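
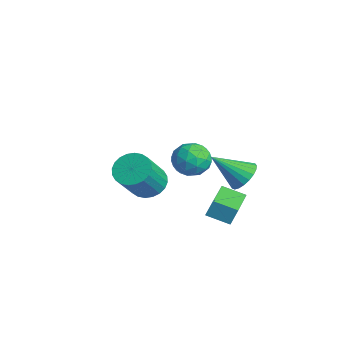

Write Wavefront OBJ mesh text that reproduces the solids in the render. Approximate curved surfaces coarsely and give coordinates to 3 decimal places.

v 1.477 -3.33 2.062
v 2.077 -2.613 2.233
v 2.923 -3.713 3.888
v 2.323 -4.43 3.718
v 1.788 -2.517 2.444
v 2.634 -3.618 4.099
v 1.452 -2.545 2.597
v 2.297 -3.645 4.252
v 1.119 -2.692 2.669
v 1.965 -3.793 4.324
v 0.841 -2.937 2.649
v 1.687 -4.037 4.304
v 0.66 -3.241 2.539
v 1.506 -4.341 4.194
v 0.603 -3.559 2.357
v 1.449 -4.659 4.012
v 0.68 -3.842 2.13
v 1.525 -4.942 3.785
v 0.877 -4.047 1.892
v 1.723 -5.147 3.547
v 1.166 -4.142 1.681
v 2.012 -5.243 3.336
v 1.503 -4.115 1.528
v 2.348 -5.215 3.183
v 1.835 -3.967 1.456
v 2.681 -5.068 3.111
v 2.113 -3.723 1.476
v 2.959 -4.823 3.131
v 2.294 -3.419 1.586
v 3.14 -4.519 3.241
v 2.351 -3.101 1.768
v 3.197 -4.201 3.423
v 2.275 -2.818 1.995
v 3.12 -3.918 3.65
v 2.354 -0.865 -0.282
v 2.426 -0.517 0.631
v 0.646 0.316 -0.596
v 0.719 0.663 0.318
v 3.081 0.077 -0.698
v 3.154 0.424 0.216
v 1.374 1.257 -1.011
v 1.446 1.605 -0.098
v 0.455 1.921 0.52
v 0.846 1.269 0.001
v -0.195 0.479 1.84
v 1.129 1.361 0.241
v 1.296 1.55 0.528
v 1.318 1.803 0.815
v 1.19 2.076 1.05
v 0.935 2.322 1.194
v 0.597 2.499 1.221
v 0.234 2.576 1.127
v -0.09 2.54 0.927
v -0.321 2.396 0.658
v -0.417 2.171 0.364
v -0.363 1.902 0.097
v -0.167 1.636 -0.096
v 0.136 1.42 -0.183
v 0.494 1.29 -0.149
v -3.236 0.521 0.834
v -2.359 0.972 1.227
v -2.301 -0.212 -0.407
v -1.424 0.239 -0.014
v -1.914 -0.533 0.528
v -2.491 -0.079 1.295
v -2.169 0.839 -0.475
v -2.746 1.293 0.292
v -1.699 1.169 0.419
v -1.542 0.321 1.039
v -3.118 0.439 -0.219
v -2.961 -0.409 0.401
v -2.879 0.811 1.139
v -1.781 -0.051 -0.319
v -2.068 -0.505 -0.001
v -1.553 -0.24 0.23
v -2.957 0.193 1.179
v -2.442 0.458 1.411
v -2.18 -0.426 1
v -2.218 0.302 -0.591
v -1.703 0.567 -0.359
v -3.107 1 0.59
v -2.592 1.265 0.821
v -2.48 1.186 -0.18
v -1.976 1.192 0.896
v -1.427 0.76 0.166
v -1.864 1.113 -0.105
v -2.204 1.38 0.346
v -1.884 0.694 1.26
v -1.334 0.262 0.531
v -1.622 -0.191 0.849
v -1.962 0.076 1.3
v -1.496 0.809 0.785
v -3.326 0.498 0.289
v -2.776 0.066 -0.44
v -2.698 0.684 -0.48
v -3.038 0.951 -0.029
v -3.233 -0 0.654
v -2.684 -0.432 -0.076
v -2.456 -0.62 0.474
v -2.796 -0.353 0.925
v -3.164 -0.049 0.035
f 2 1 5
f 2 5 3
f 3 5 6
f 3 6 4
f 5 1 7
f 5 7 6
f 6 7 8
f 6 8 4
f 7 1 9
f 7 9 8
f 8 9 10
f 8 10 4
f 9 1 11
f 9 11 10
f 10 11 12
f 10 12 4
f 11 1 13
f 11 13 12
f 12 13 14
f 12 14 4
f 13 1 15
f 13 15 14
f 14 15 16
f 14 16 4
f 15 1 17
f 15 17 16
f 16 17 18
f 16 18 4
f 17 1 19
f 17 19 18
f 18 19 20
f 18 20 4
f 19 1 21
f 19 21 20
f 20 21 22
f 20 22 4
f 21 1 23
f 21 23 22
f 22 23 24
f 22 24 4
f 23 1 25
f 23 25 24
f 24 25 26
f 24 26 4
f 25 1 27
f 25 27 26
f 26 27 28
f 26 28 4
f 27 1 29
f 27 29 28
f 28 29 30
f 28 30 4
f 29 1 31
f 29 31 30
f 30 31 32
f 30 32 4
f 31 1 33
f 31 33 32
f 32 33 34
f 32 34 4
f 33 1 2
f 33 2 34
f 34 2 3
f 34 3 4
f 36 38 35
f 39 36 35
f 35 38 37
f 37 39 35
f 36 42 38
f 40 36 39
f 40 42 36
f 38 42 37
f 41 39 37
f 37 42 41
f 41 40 39
f 42 40 41
f 44 43 46
f 44 46 45
f 46 43 47
f 46 47 45
f 47 43 48
f 47 48 45
f 48 43 49
f 48 49 45
f 49 43 50
f 49 50 45
f 50 43 51
f 50 51 45
f 51 43 52
f 51 52 45
f 52 43 53
f 52 53 45
f 53 43 54
f 53 54 45
f 54 43 55
f 54 55 45
f 55 43 56
f 55 56 45
f 56 43 57
f 56 57 45
f 57 43 58
f 57 58 45
f 58 43 59
f 58 59 45
f 59 43 44
f 59 44 45
f 60 97 76
f 97 71 100
f 76 100 65
f 97 100 76
f 60 76 72
f 76 65 77
f 72 77 61
f 76 77 72
f 60 72 81
f 72 61 82
f 81 82 67
f 72 82 81
f 60 81 93
f 81 67 96
f 93 96 70
f 81 96 93
f 60 93 97
f 93 70 101
f 97 101 71
f 93 101 97
f 61 77 88
f 77 65 91
f 88 91 69
f 77 91 88
f 65 100 78
f 100 71 99
f 78 99 64
f 100 99 78
f 71 101 98
f 101 70 94
f 98 94 62
f 101 94 98
f 70 96 95
f 96 67 83
f 95 83 66
f 96 83 95
f 67 82 87
f 82 61 84
f 87 84 68
f 82 84 87
f 63 89 75
f 89 69 90
f 75 90 64
f 89 90 75
f 63 75 73
f 75 64 74
f 73 74 62
f 75 74 73
f 63 73 80
f 73 62 79
f 80 79 66
f 73 79 80
f 63 80 85
f 80 66 86
f 85 86 68
f 80 86 85
f 63 85 89
f 85 68 92
f 89 92 69
f 85 92 89
f 64 90 78
f 90 69 91
f 78 91 65
f 90 91 78
f 62 74 98
f 74 64 99
f 98 99 71
f 74 99 98
f 66 79 95
f 79 62 94
f 95 94 70
f 79 94 95
f 68 86 87
f 86 66 83
f 87 83 67
f 86 83 87
f 69 92 88
f 92 68 84
f 88 84 61
f 92 84 88



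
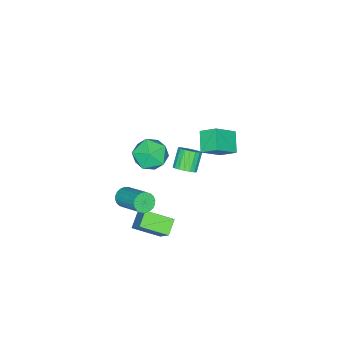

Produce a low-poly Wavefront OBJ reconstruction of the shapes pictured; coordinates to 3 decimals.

v 2.88 1.06 -2.4
v 3.606 -0.246 -1.829
v 2.067 0.835 -1.882
v 2.793 -0.471 -1.311
v 3.567 2.111 -0.869
v 4.293 0.805 -0.298
v 2.754 1.886 -0.351
v 3.48 0.58 0.22
v 1.433 1.565 2.678
v 1.907 1.558 3.108
v 1.121 1.328 3.971
v 0.647 1.335 3.542
v 1.826 1.831 3.107
v 1.041 1.601 3.971
v 1.667 2.052 3.021
v 0.882 1.822 3.885
v 1.462 2.176 2.867
v 0.676 1.946 3.731
v 1.251 2.179 2.676
v 0.465 1.949 3.54
v 1.076 2.06 2.485
v 0.29 1.83 3.349
v 0.972 1.843 2.333
v 0.186 1.613 3.196
v 0.959 1.572 2.249
v 0.173 1.342 3.112
v 1.039 1.299 2.249
v 0.254 1.069 3.113
v 1.198 1.078 2.335
v 0.413 0.848 3.199
v 1.404 0.954 2.489
v 0.618 0.724 3.353
v 1.615 0.951 2.68
v 0.829 0.721 3.544
v 1.79 1.07 2.871
v 1.004 0.84 3.735
v 1.894 1.287 3.024
v 1.108 1.057 3.887
v 0.484 -0.346 2.658
v 1.555 -0.599 2.742
v 0.365 -1.341 1.178
v 1.436 -1.594 1.262
v 0.716 -1.99 1.999
v 0.79 -1.376 2.913
v 1.13 -0.564 1.007
v 1.204 0.05 1.921
v 1.955 -0.734 1.721
v 1.699 -1.616 2.334
v 0.221 -0.324 1.586
v -0.035 -1.206 2.199
v 3.403 -0.753 0.468
v 3.944 -1.012 0.578
v 4.499 0.635 1.721
v 3.957 0.893 1.612
v 3.99 -0.889 0.379
v 4.545 0.757 1.522
v 3.947 -0.746 0.194
v 4.502 0.901 1.337
v 3.821 -0.604 0.05
v 4.376 1.043 1.194
v 3.631 -0.485 -0.029
v 4.186 1.162 1.114
v 3.406 -0.406 -0.033
v 3.961 1.24 1.11
v 3.181 -0.381 0.039
v 3.736 1.266 1.182
v 2.99 -0.412 0.177
v 3.544 1.235 1.32
v 2.861 -0.495 0.359
v 3.416 1.152 1.502
v 2.815 -0.617 0.558
v 3.37 1.029 1.701
v 2.858 -0.761 0.743
v 3.413 0.886 1.886
v 2.984 -0.903 0.886
v 3.539 0.744 2.03
v 3.174 -1.022 0.966
v 3.729 0.625 2.109
v 3.399 -1.1 0.97
v 3.954 0.546 2.113
v 3.624 -1.126 0.898
v 4.179 0.521 2.041
v 3.816 -1.095 0.76
v 4.37 0.552 1.903
v -2.855 -0.527 0.982
v -3.045 0.392 1.629
v -4.041 -0.066 -0.021
v -4.23 0.853 0.626
v -1.97 0.167 0.254
v -2.159 1.086 0.901
v -3.155 0.628 -0.749
v -3.345 1.547 -0.102
f 2 4 1
f 5 2 1
f 1 4 3
f 3 5 1
f 2 8 4
f 6 2 5
f 6 8 2
f 4 8 3
f 7 5 3
f 3 8 7
f 7 6 5
f 8 6 7
f 10 9 13
f 10 13 11
f 11 13 14
f 11 14 12
f 13 9 15
f 13 15 14
f 14 15 16
f 14 16 12
f 15 9 17
f 15 17 16
f 16 17 18
f 16 18 12
f 17 9 19
f 17 19 18
f 18 19 20
f 18 20 12
f 19 9 21
f 19 21 20
f 20 21 22
f 20 22 12
f 21 9 23
f 21 23 22
f 22 23 24
f 22 24 12
f 23 9 25
f 23 25 24
f 24 25 26
f 24 26 12
f 25 9 27
f 25 27 26
f 26 27 28
f 26 28 12
f 27 9 29
f 27 29 28
f 28 29 30
f 28 30 12
f 29 9 31
f 29 31 30
f 30 31 32
f 30 32 12
f 31 9 33
f 31 33 32
f 32 33 34
f 32 34 12
f 33 9 35
f 33 35 34
f 34 35 36
f 34 36 12
f 35 9 37
f 35 37 36
f 36 37 38
f 36 38 12
f 37 9 10
f 37 10 38
f 38 10 11
f 38 11 12
f 39 50 44
f 39 44 40
f 39 40 46
f 39 46 49
f 39 49 50
f 40 44 48
f 44 50 43
f 50 49 41
f 49 46 45
f 46 40 47
f 42 48 43
f 42 43 41
f 42 41 45
f 42 45 47
f 42 47 48
f 43 48 44
f 41 43 50
f 45 41 49
f 47 45 46
f 48 47 40
f 52 51 55
f 52 55 53
f 53 55 56
f 53 56 54
f 55 51 57
f 55 57 56
f 56 57 58
f 56 58 54
f 57 51 59
f 57 59 58
f 58 59 60
f 58 60 54
f 59 51 61
f 59 61 60
f 60 61 62
f 60 62 54
f 61 51 63
f 61 63 62
f 62 63 64
f 62 64 54
f 63 51 65
f 63 65 64
f 64 65 66
f 64 66 54
f 65 51 67
f 65 67 66
f 66 67 68
f 66 68 54
f 67 51 69
f 67 69 68
f 68 69 70
f 68 70 54
f 69 51 71
f 69 71 70
f 70 71 72
f 70 72 54
f 71 51 73
f 71 73 72
f 72 73 74
f 72 74 54
f 73 51 75
f 73 75 74
f 74 75 76
f 74 76 54
f 75 51 77
f 75 77 76
f 76 77 78
f 76 78 54
f 77 51 79
f 77 79 78
f 78 79 80
f 78 80 54
f 79 51 81
f 79 81 80
f 80 81 82
f 80 82 54
f 81 51 83
f 81 83 82
f 82 83 84
f 82 84 54
f 83 51 52
f 83 52 84
f 84 52 53
f 84 53 54
f 86 88 85
f 89 86 85
f 85 88 87
f 87 89 85
f 86 92 88
f 90 86 89
f 90 92 86
f 88 92 87
f 91 89 87
f 87 92 91
f 91 90 89
f 92 90 91



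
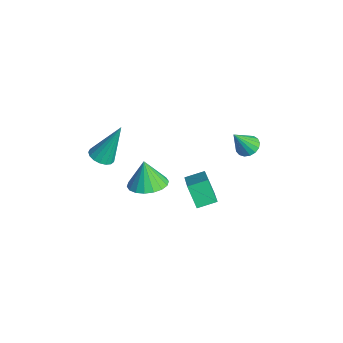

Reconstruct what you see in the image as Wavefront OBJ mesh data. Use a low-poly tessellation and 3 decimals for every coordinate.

v 1.365 3.017 0.884
v 1.968 3.161 0.9
v 1.515 2.243 2.136
v 1.839 3.38 1.052
v 1.601 3.517 1.165
v 1.309 3.539 1.214
v 1.03 3.442 1.187
v 0.828 3.247 1.091
v 0.748 3 0.947
v 0.81 2.757 0.789
v 0.999 2.573 0.653
v 1.272 2.491 0.57
v 1.566 2.53 0.558
v 1.814 2.68 0.621
v 1.959 2.908 0.745
v -0.069 -3.563 1.006
v 0.306 -4.047 1.224
v 0.029 -2.617 2.934
v 0.51 -3.84 1.113
v 0.581 -3.57 0.976
v 0.503 -3.298 0.847
v 0.294 -3.086 0.754
v 0.003 -2.984 0.718
v -0.305 -3.015 0.749
v -0.559 -3.171 0.838
v -0.701 -3.417 0.966
v -0.697 -3.696 1.103
v -0.55 -3.945 1.218
v -0.292 -4.106 1.284
v 0.017 -4.143 1.286
v 0.729 0.645 -2.989
v 0.003 0.44 -1.943
v 0.839 1.613 -2.723
v 0.112 1.408 -1.677
v 2.368 0.172 -1.943
v 1.641 -0.033 -0.897
v 2.477 1.14 -1.677
v 1.751 0.935 -0.631
v 1.471 -1.876 -0.218
v 2.07 -1.151 -0.024
v 1.089 -1.924 1.138
v 1.705 -0.95 -0.119
v 1.294 -0.933 -0.235
v 0.918 -1.102 -0.347
v 0.652 -1.425 -0.434
v 0.548 -1.837 -0.477
v 0.627 -2.257 -0.47
v 0.873 -2.601 -0.413
v 1.238 -2.802 -0.317
v 1.649 -2.819 -0.201
v 2.025 -2.65 -0.089
v 2.291 -2.327 -0.003
v 2.395 -1.915 0.041
v 2.316 -1.495 0.034
f 2 1 4
f 2 4 3
f 4 1 5
f 4 5 3
f 5 1 6
f 5 6 3
f 6 1 7
f 6 7 3
f 7 1 8
f 7 8 3
f 8 1 9
f 8 9 3
f 9 1 10
f 9 10 3
f 10 1 11
f 10 11 3
f 11 1 12
f 11 12 3
f 12 1 13
f 12 13 3
f 13 1 14
f 13 14 3
f 14 1 15
f 14 15 3
f 15 1 2
f 15 2 3
f 17 16 19
f 17 19 18
f 19 16 20
f 19 20 18
f 20 16 21
f 20 21 18
f 21 16 22
f 21 22 18
f 22 16 23
f 22 23 18
f 23 16 24
f 23 24 18
f 24 16 25
f 24 25 18
f 25 16 26
f 25 26 18
f 26 16 27
f 26 27 18
f 27 16 28
f 27 28 18
f 28 16 29
f 28 29 18
f 29 16 30
f 29 30 18
f 30 16 17
f 30 17 18
f 32 34 31
f 35 32 31
f 31 34 33
f 33 35 31
f 32 38 34
f 36 32 35
f 36 38 32
f 34 38 33
f 37 35 33
f 33 38 37
f 37 36 35
f 38 36 37
f 40 39 42
f 40 42 41
f 42 39 43
f 42 43 41
f 43 39 44
f 43 44 41
f 44 39 45
f 44 45 41
f 45 39 46
f 45 46 41
f 46 39 47
f 46 47 41
f 47 39 48
f 47 48 41
f 48 39 49
f 48 49 41
f 49 39 50
f 49 50 41
f 50 39 51
f 50 51 41
f 51 39 52
f 51 52 41
f 52 39 53
f 52 53 41
f 53 39 54
f 53 54 41
f 54 39 40
f 54 40 41



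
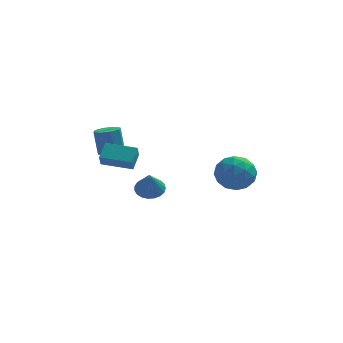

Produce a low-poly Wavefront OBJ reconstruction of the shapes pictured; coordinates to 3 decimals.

v 1.925 3.159 -3.412
v 2.627 4.195 -3.39
v 3.593 2.025 -3.23
v 4.295 3.061 -3.208
v 3.54 2.796 -2.246
v 2.509 3.497 -2.358
v 3.711 2.723 -4.262
v 2.68 3.424 -4.374
v 3.731 3.925 -3.915
v 3.625 3.97 -2.669
v 2.595 2.25 -3.951
v 2.489 2.295 -2.705
v 2.13 3.777 -3.417
v 4.09 2.443 -3.203
v 3.646 2.288 -2.638
v 4.059 2.896 -2.624
v 2.061 3.366 -2.811
v 2.473 3.975 -2.797
v 3.01 3.152 -2.125
v 3.747 2.245 -3.823
v 4.159 2.854 -3.809
v 2.161 3.324 -3.996
v 2.574 3.932 -3.982
v 3.21 3.068 -4.495
v 3.191 4.227 -3.712
v 4.171 3.56 -3.605
v 3.828 3.362 -4.225
v 3.222 3.774 -4.291
v 3.129 4.253 -2.98
v 4.109 3.586 -2.873
v 3.665 3.431 -2.308
v 3.06 3.843 -2.374
v 3.778 4.095 -3.289
v 2.111 2.634 -3.747
v 3.091 1.967 -3.64
v 3.16 2.377 -4.246
v 2.555 2.789 -4.312
v 2.049 2.66 -3.015
v 3.029 1.993 -2.908
v 2.998 2.446 -2.329
v 2.392 2.858 -2.395
v 2.442 2.125 -3.331
v -1.52 -0.567 -2.462
v -0.758 -0.278 -2.301
v -1.54 -1.293 -1.058
v -0.959 -0.027 -2.174
v -1.256 0.13 -2.097
v -1.599 0.167 -2.083
v -1.928 0.077 -2.134
v -2.187 -0.124 -2.242
v -2.33 -0.402 -2.388
v -2.333 -0.709 -2.547
v -2.196 -0.991 -2.691
v -1.941 -1.199 -2.795
v -1.614 -1.299 -2.842
v -1.27 -1.271 -2.823
v -0.97 -1.122 -2.741
v -0.765 -0.877 -2.611
v -0.69 -0.579 -2.455
v -3.631 2.313 -1.254
v -2.916 2.568 -1.204
v -3.155 2.941 0.323
v -3.869 2.687 0.274
v -3.29 2.984 -1.364
v -3.529 3.357 0.163
v -3.863 3.007 -1.459
v -4.102 3.38 0.068
v -4.301 2.624 -1.434
v -4.539 2.997 0.093
v -4.345 2.059 -1.303
v -4.584 2.432 0.224
v -3.971 1.643 -1.143
v -4.21 2.016 0.384
v -3.398 1.62 -1.048
v -3.637 1.993 0.479
v -2.961 2.003 -1.073
v -3.199 2.376 0.454
v -4.036 -3.361 1.346
v -3.761 -2.476 1.938
v -3.981 -2.885 0.608
v -3.706 -2 1.2
v -2.374 -3.78 1.2
v -2.099 -2.895 1.792
v -2.319 -3.304 0.462
v -2.044 -2.419 1.054
f 1 38 17
f 38 12 41
f 17 41 6
f 38 41 17
f 1 17 13
f 17 6 18
f 13 18 2
f 17 18 13
f 1 13 22
f 13 2 23
f 22 23 8
f 13 23 22
f 1 22 34
f 22 8 37
f 34 37 11
f 22 37 34
f 1 34 38
f 34 11 42
f 38 42 12
f 34 42 38
f 2 18 29
f 18 6 32
f 29 32 10
f 18 32 29
f 6 41 19
f 41 12 40
f 19 40 5
f 41 40 19
f 12 42 39
f 42 11 35
f 39 35 3
f 42 35 39
f 11 37 36
f 37 8 24
f 36 24 7
f 37 24 36
f 8 23 28
f 23 2 25
f 28 25 9
f 23 25 28
f 4 30 16
f 30 10 31
f 16 31 5
f 30 31 16
f 4 16 14
f 16 5 15
f 14 15 3
f 16 15 14
f 4 14 21
f 14 3 20
f 21 20 7
f 14 20 21
f 4 21 26
f 21 7 27
f 26 27 9
f 21 27 26
f 4 26 30
f 26 9 33
f 30 33 10
f 26 33 30
f 5 31 19
f 31 10 32
f 19 32 6
f 31 32 19
f 3 15 39
f 15 5 40
f 39 40 12
f 15 40 39
f 7 20 36
f 20 3 35
f 36 35 11
f 20 35 36
f 9 27 28
f 27 7 24
f 28 24 8
f 27 24 28
f 10 33 29
f 33 9 25
f 29 25 2
f 33 25 29
f 44 43 46
f 44 46 45
f 46 43 47
f 46 47 45
f 47 43 48
f 47 48 45
f 48 43 49
f 48 49 45
f 49 43 50
f 49 50 45
f 50 43 51
f 50 51 45
f 51 43 52
f 51 52 45
f 52 43 53
f 52 53 45
f 53 43 54
f 53 54 45
f 54 43 55
f 54 55 45
f 55 43 56
f 55 56 45
f 56 43 57
f 56 57 45
f 57 43 58
f 57 58 45
f 58 43 59
f 58 59 45
f 59 43 44
f 59 44 45
f 61 60 64
f 61 64 62
f 62 64 65
f 62 65 63
f 64 60 66
f 64 66 65
f 65 66 67
f 65 67 63
f 66 60 68
f 66 68 67
f 67 68 69
f 67 69 63
f 68 60 70
f 68 70 69
f 69 70 71
f 69 71 63
f 70 60 72
f 70 72 71
f 71 72 73
f 71 73 63
f 72 60 74
f 72 74 73
f 73 74 75
f 73 75 63
f 74 60 76
f 74 76 75
f 75 76 77
f 75 77 63
f 76 60 61
f 76 61 77
f 77 61 62
f 77 62 63
f 79 81 78
f 82 79 78
f 78 81 80
f 80 82 78
f 79 85 81
f 83 79 82
f 83 85 79
f 81 85 80
f 84 82 80
f 80 85 84
f 84 83 82
f 85 83 84



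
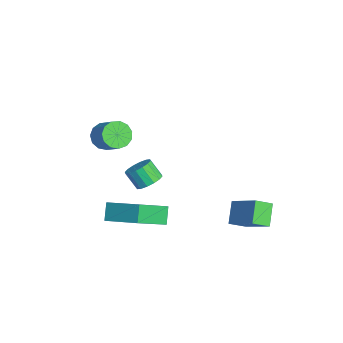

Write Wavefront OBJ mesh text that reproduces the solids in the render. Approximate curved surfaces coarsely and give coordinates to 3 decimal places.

v -0.319 -3.704 1.712
v 0.021 -3.324 1.109
v 1 -2.936 1.905
v 0.659 -3.316 2.508
v -0.253 -3.031 1.303
v 0.726 -2.644 2.099
v -0.548 -2.952 1.627
v 0.431 -2.565 2.423
v -0.77 -3.112 1.978
v 0.209 -2.724 2.774
v -0.849 -3.46 2.245
v 0.13 -3.072 3.041
v -0.76 -3.885 2.342
v 0.219 -3.497 3.138
v -0.531 -4.252 2.24
v 0.448 -3.865 3.036
v -0.235 -4.446 1.969
v 0.744 -4.058 2.766
v 0.034 -4.404 1.618
v 1.013 -4.016 2.414
v 0.191 -4.139 1.296
v 1.17 -3.752 2.092
v 0.186 -3.737 1.106
v 1.165 -3.349 1.902
v 1.907 2.786 -2.785
v 2.029 1.908 -2.281
v 3.264 3.57 -1.746
v 3.386 2.692 -1.242
v 2.794 2.408 -3.658
v 2.916 1.53 -3.154
v 4.151 3.192 -2.619
v 4.273 2.314 -2.115
v 2.126 -2.885 -2.845
v 3.001 -4.448 -1.656
v 1.493 -2.657 -2.079
v 2.368 -4.22 -0.889
v 3.452 -1.6 -2.131
v 4.327 -3.163 -0.941
v 2.819 -1.372 -1.364
v 3.694 -2.935 -0.175
v -2.376 -1.158 -3.893
v -1.704 -1.413 -3.646
v -2.212 -1.896 -2.76
v -2.884 -1.642 -3.007
v -1.747 -1.06 -3.478
v -2.255 -1.543 -2.592
v -1.958 -0.733 -3.421
v -2.467 -1.217 -2.535
v -2.282 -0.52 -3.491
v -2.791 -1.004 -2.605
v -2.631 -0.478 -3.668
v -3.139 -0.962 -2.782
v -2.911 -0.619 -3.906
v -3.42 -1.102 -3.02
v -3.048 -0.904 -4.14
v -3.556 -1.387 -3.254
v -3.005 -1.257 -4.308
v -3.513 -1.74 -3.422
v -2.793 -1.583 -4.365
v -3.302 -2.067 -3.479
v -2.469 -1.796 -4.295
v -2.978 -2.28 -3.409
v -2.121 -1.838 -4.118
v -2.629 -2.322 -3.232
v -1.84 -1.698 -3.88
v -2.349 -2.181 -2.994
f 2 1 5
f 2 5 3
f 3 5 6
f 3 6 4
f 5 1 7
f 5 7 6
f 6 7 8
f 6 8 4
f 7 1 9
f 7 9 8
f 8 9 10
f 8 10 4
f 9 1 11
f 9 11 10
f 10 11 12
f 10 12 4
f 11 1 13
f 11 13 12
f 12 13 14
f 12 14 4
f 13 1 15
f 13 15 14
f 14 15 16
f 14 16 4
f 15 1 17
f 15 17 16
f 16 17 18
f 16 18 4
f 17 1 19
f 17 19 18
f 18 19 20
f 18 20 4
f 19 1 21
f 19 21 20
f 20 21 22
f 20 22 4
f 21 1 23
f 21 23 22
f 22 23 24
f 22 24 4
f 23 1 2
f 23 2 24
f 24 2 3
f 24 3 4
f 26 28 25
f 29 26 25
f 25 28 27
f 27 29 25
f 26 32 28
f 30 26 29
f 30 32 26
f 28 32 27
f 31 29 27
f 27 32 31
f 31 30 29
f 32 30 31
f 34 36 33
f 37 34 33
f 33 36 35
f 35 37 33
f 34 40 36
f 38 34 37
f 38 40 34
f 36 40 35
f 39 37 35
f 35 40 39
f 39 38 37
f 40 38 39
f 42 41 45
f 42 45 43
f 43 45 46
f 43 46 44
f 45 41 47
f 45 47 46
f 46 47 48
f 46 48 44
f 47 41 49
f 47 49 48
f 48 49 50
f 48 50 44
f 49 41 51
f 49 51 50
f 50 51 52
f 50 52 44
f 51 41 53
f 51 53 52
f 52 53 54
f 52 54 44
f 53 41 55
f 53 55 54
f 54 55 56
f 54 56 44
f 55 41 57
f 55 57 56
f 56 57 58
f 56 58 44
f 57 41 59
f 57 59 58
f 58 59 60
f 58 60 44
f 59 41 61
f 59 61 60
f 60 61 62
f 60 62 44
f 61 41 63
f 61 63 62
f 62 63 64
f 62 64 44
f 63 41 65
f 63 65 64
f 64 65 66
f 64 66 44
f 65 41 42
f 65 42 66
f 66 42 43
f 66 43 44



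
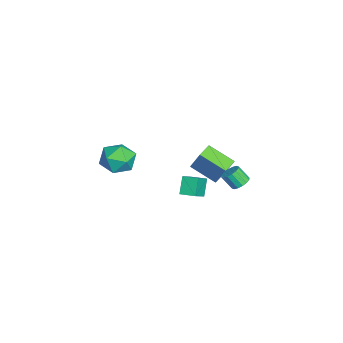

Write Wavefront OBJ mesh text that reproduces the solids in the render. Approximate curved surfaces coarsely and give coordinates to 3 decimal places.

v -4.306 0.28 -3.568
v -3.332 0.829 -1.79
v -3.611 1.731 -4.397
v -2.636 2.28 -2.619
v -3.564 -0.22 -3.821
v -2.589 0.329 -2.043
v -2.868 1.231 -4.65
v -1.894 1.78 -2.872
v 0.501 2.568 -2.045
v 0.871 2.885 -1.711
v 0.669 2.288 -0.922
v 0.299 1.972 -1.255
v 0.599 3.02 -1.678
v 0.397 2.424 -0.889
v 0.301 3.035 -1.744
v 0.099 2.438 -0.954
v 0.057 2.924 -1.89
v -0.146 2.328 -1.1
v -0.069 2.718 -2.077
v -0.271 2.122 -1.288
v -0.041 2.472 -2.256
v -0.243 1.876 -1.467
v 0.131 2.252 -2.378
v -0.071 1.655 -1.589
v 0.403 2.116 -2.411
v 0.201 1.52 -1.622
v 0.701 2.102 -2.346
v 0.499 1.505 -1.556
v 0.946 2.212 -2.2
v 0.743 1.616 -1.41
v 1.071 2.418 -2.012
v 0.869 1.822 -1.223
v 1.043 2.664 -1.833
v 0.841 2.068 -1.044
v 2.269 -3.428 1.251
v 3.332 -3.234 1.173
v 2.588 -4.706 2.407
v 3.651 -4.512 2.329
v 3.001 -3.786 2.803
v 2.804 -2.996 2.088
v 3.116 -4.944 1.492
v 2.919 -4.154 0.777
v 3.855 -4.17 1.322
v 3.784 -3.455 2.132
v 2.136 -4.485 1.448
v 2.065 -3.77 2.258
v 2.874 -0.102 0.306
v 3.815 -0.558 1.079
v 3.19 0.724 0.409
v 4.131 0.267 1.181
v 3.549 -0.247 -0.601
v 4.49 -0.704 0.171
v 3.865 0.578 -0.499
v 4.806 0.122 0.274
f 2 4 1
f 5 2 1
f 1 4 3
f 3 5 1
f 2 8 4
f 6 2 5
f 6 8 2
f 4 8 3
f 7 5 3
f 3 8 7
f 7 6 5
f 8 6 7
f 10 9 13
f 10 13 11
f 11 13 14
f 11 14 12
f 13 9 15
f 13 15 14
f 14 15 16
f 14 16 12
f 15 9 17
f 15 17 16
f 16 17 18
f 16 18 12
f 17 9 19
f 17 19 18
f 18 19 20
f 18 20 12
f 19 9 21
f 19 21 20
f 20 21 22
f 20 22 12
f 21 9 23
f 21 23 22
f 22 23 24
f 22 24 12
f 23 9 25
f 23 25 24
f 24 25 26
f 24 26 12
f 25 9 27
f 25 27 26
f 26 27 28
f 26 28 12
f 27 9 29
f 27 29 28
f 28 29 30
f 28 30 12
f 29 9 31
f 29 31 30
f 30 31 32
f 30 32 12
f 31 9 33
f 31 33 32
f 32 33 34
f 32 34 12
f 33 9 10
f 33 10 34
f 34 10 11
f 34 11 12
f 35 46 40
f 35 40 36
f 35 36 42
f 35 42 45
f 35 45 46
f 36 40 44
f 40 46 39
f 46 45 37
f 45 42 41
f 42 36 43
f 38 44 39
f 38 39 37
f 38 37 41
f 38 41 43
f 38 43 44
f 39 44 40
f 37 39 46
f 41 37 45
f 43 41 42
f 44 43 36
f 48 50 47
f 51 48 47
f 47 50 49
f 49 51 47
f 48 54 50
f 52 48 51
f 52 54 48
f 50 54 49
f 53 51 49
f 49 54 53
f 53 52 51
f 54 52 53



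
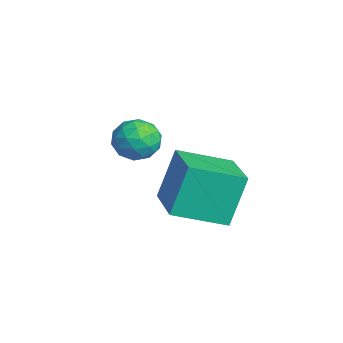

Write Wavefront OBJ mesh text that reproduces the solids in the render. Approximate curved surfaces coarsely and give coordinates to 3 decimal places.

v -3.536 -0.366 -2.95
v -3.88 0.312 -1.155
v -3.326 1.451 -3.597
v -3.67 2.129 -1.801
v -1.55 -0.449 -2.539
v -1.894 0.229 -0.743
v -1.34 1.368 -3.185
v -1.684 2.046 -1.39
v -2.009 -0.706 0.451
v -1.239 -0.953 0.496
v -2.401 -1.827 1.004
v -1.631 -2.074 1.049
v -1.888 -1.463 1.513
v -1.646 -0.77 1.172
v -1.994 -2.01 0.328
v -1.752 -1.317 -0.013
v -1.23 -1.759 0.42
v -1.165 -1.42 1.153
v -2.475 -1.36 0.347
v -2.41 -1.021 1.08
v -1.59 -0.731 0.425
v -2.05 -2.049 1.075
v -2.202 -1.69 1.348
v -1.749 -1.835 1.374
v -1.829 -0.623 0.822
v -1.376 -0.768 0.849
v -1.758 -1.068 1.447
v -2.264 -2.012 0.651
v -1.811 -2.157 0.678
v -1.891 -0.945 0.126
v -1.438 -1.09 0.152
v -1.882 -1.712 0.053
v -1.132 -1.35 0.407
v -1.362 -2.009 0.732
v -1.575 -1.971 0.308
v -1.433 -1.564 0.107
v -1.093 -1.151 0.838
v -1.324 -1.81 1.163
v -1.475 -1.451 1.436
v -1.333 -1.043 1.235
v -1.088 -1.625 0.793
v -2.316 -0.97 0.337
v -2.547 -1.629 0.662
v -2.307 -1.737 0.265
v -2.165 -1.329 0.064
v -2.278 -0.771 0.768
v -2.508 -1.43 1.093
v -2.207 -1.216 1.393
v -2.065 -0.809 1.192
v -2.552 -1.155 0.707
f 2 4 1
f 5 2 1
f 1 4 3
f 3 5 1
f 2 8 4
f 6 2 5
f 6 8 2
f 4 8 3
f 7 5 3
f 3 8 7
f 7 6 5
f 8 6 7
f 9 46 25
f 46 20 49
f 25 49 14
f 46 49 25
f 9 25 21
f 25 14 26
f 21 26 10
f 25 26 21
f 9 21 30
f 21 10 31
f 30 31 16
f 21 31 30
f 9 30 42
f 30 16 45
f 42 45 19
f 30 45 42
f 9 42 46
f 42 19 50
f 46 50 20
f 42 50 46
f 10 26 37
f 26 14 40
f 37 40 18
f 26 40 37
f 14 49 27
f 49 20 48
f 27 48 13
f 49 48 27
f 20 50 47
f 50 19 43
f 47 43 11
f 50 43 47
f 19 45 44
f 45 16 32
f 44 32 15
f 45 32 44
f 16 31 36
f 31 10 33
f 36 33 17
f 31 33 36
f 12 38 24
f 38 18 39
f 24 39 13
f 38 39 24
f 12 24 22
f 24 13 23
f 22 23 11
f 24 23 22
f 12 22 29
f 22 11 28
f 29 28 15
f 22 28 29
f 12 29 34
f 29 15 35
f 34 35 17
f 29 35 34
f 12 34 38
f 34 17 41
f 38 41 18
f 34 41 38
f 13 39 27
f 39 18 40
f 27 40 14
f 39 40 27
f 11 23 47
f 23 13 48
f 47 48 20
f 23 48 47
f 15 28 44
f 28 11 43
f 44 43 19
f 28 43 44
f 17 35 36
f 35 15 32
f 36 32 16
f 35 32 36
f 18 41 37
f 41 17 33
f 37 33 10
f 41 33 37



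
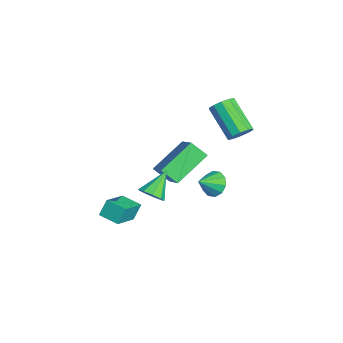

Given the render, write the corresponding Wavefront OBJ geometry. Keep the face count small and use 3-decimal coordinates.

v -0.446 0.621 -1.334
v 0.141 0.589 -1.8
v 0.006 -0.201 -0.706
v 0.238 0.897 -1.467
v 0.074 1.099 -1.084
v -0.289 1.119 -0.796
v -0.712 0.949 -0.714
v -1.034 0.654 -0.869
v -1.131 0.346 -1.202
v -0.967 0.143 -1.585
v -0.604 0.123 -1.873
v -0.181 0.293 -1.954
v -4.213 -1.784 -2.96
v -5.192 -0.195 -1.833
v -3.811 -1.039 -3.662
v -4.79 0.55 -2.535
v -2.59 -1.59 -1.825
v -3.569 -0.001 -0.698
v -2.188 -0.845 -2.527
v -3.167 0.744 -1.4
v 0.761 -2.503 -0.807
v 1.012 -2.87 -0.279
v -0.081 -1.677 0.167
v 1.286 -2.495 -0.36
v 1.315 -2.124 -0.65
v 1.085 -1.93 -1.013
v 0.703 -2.004 -1.28
v 0.348 -2.312 -1.326
v 0.187 -2.709 -1.129
v 0.294 -3.01 -0.781
v 0.62 -3.074 -0.446
v -2.919 2.288 0.176
v -2.46 1.816 0.443
v -3.903 1.12 1.69
v -4.361 1.592 1.424
v -2.431 2.183 0.682
v -3.874 1.487 1.929
v -2.588 2.59 0.727
v -4.031 1.894 1.975
v -2.872 2.882 0.562
v -4.314 2.186 1.81
v -3.173 2.947 0.25
v -4.615 2.251 1.498
v -3.377 2.76 -0.09
v -4.82 2.064 1.157
v -3.406 2.393 -0.329
v -4.849 1.697 0.918
v -3.249 1.986 -0.375
v -4.692 1.29 0.873
v -2.966 1.694 -0.21
v -4.408 0.998 1.038
v -2.665 1.629 0.102
v -4.107 0.933 1.35
v 1.291 -4.965 -1.499
v 1.052 -4.572 -0.691
v 0.093 -4.111 -2.269
v -0.146 -3.719 -1.46
v 1.966 -4.181 -1.68
v 1.727 -3.789 -0.871
v 0.768 -3.328 -2.449
v 0.529 -2.935 -1.641
f 2 1 4
f 2 4 3
f 4 1 5
f 4 5 3
f 5 1 6
f 5 6 3
f 6 1 7
f 6 7 3
f 7 1 8
f 7 8 3
f 8 1 9
f 8 9 3
f 9 1 10
f 9 10 3
f 10 1 11
f 10 11 3
f 11 1 12
f 11 12 3
f 12 1 2
f 12 2 3
f 14 16 13
f 17 14 13
f 13 16 15
f 15 17 13
f 14 20 16
f 18 14 17
f 18 20 14
f 16 20 15
f 19 17 15
f 15 20 19
f 19 18 17
f 20 18 19
f 22 21 24
f 22 24 23
f 24 21 25
f 24 25 23
f 25 21 26
f 25 26 23
f 26 21 27
f 26 27 23
f 27 21 28
f 27 28 23
f 28 21 29
f 28 29 23
f 29 21 30
f 29 30 23
f 30 21 31
f 30 31 23
f 31 21 22
f 31 22 23
f 33 32 36
f 33 36 34
f 34 36 37
f 34 37 35
f 36 32 38
f 36 38 37
f 37 38 39
f 37 39 35
f 38 32 40
f 38 40 39
f 39 40 41
f 39 41 35
f 40 32 42
f 40 42 41
f 41 42 43
f 41 43 35
f 42 32 44
f 42 44 43
f 43 44 45
f 43 45 35
f 44 32 46
f 44 46 45
f 45 46 47
f 45 47 35
f 46 32 48
f 46 48 47
f 47 48 49
f 47 49 35
f 48 32 50
f 48 50 49
f 49 50 51
f 49 51 35
f 50 32 52
f 50 52 51
f 51 52 53
f 51 53 35
f 52 32 33
f 52 33 53
f 53 33 34
f 53 34 35
f 55 57 54
f 58 55 54
f 54 57 56
f 56 58 54
f 55 61 57
f 59 55 58
f 59 61 55
f 57 61 56
f 60 58 56
f 56 61 60
f 60 59 58
f 61 59 60



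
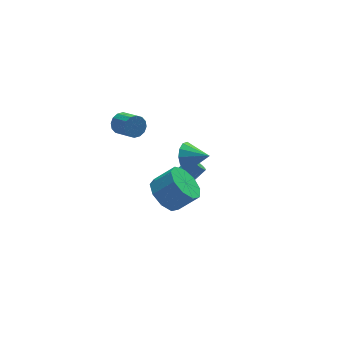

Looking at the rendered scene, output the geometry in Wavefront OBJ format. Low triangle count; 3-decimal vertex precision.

v 0.533 1.716 -4.4
v 0.895 1.569 -4.815
v 2.149 1.778 -3.795
v 1.787 1.924 -3.38
v 0.871 1.839 -4.841
v 2.126 2.048 -3.822
v 0.77 2.082 -4.767
v 2.025 2.29 -3.747
v 0.615 2.24 -4.608
v 1.869 2.449 -3.588
v 0.441 2.278 -4.402
v 1.695 2.487 -3.382
v 0.287 2.187 -4.195
v 1.542 2.396 -3.175
v 0.191 1.989 -4.035
v 1.445 2.197 -3.015
v 0.172 1.727 -3.959
v 1.427 1.936 -2.939
v 0.236 1.463 -3.983
v 1.491 1.672 -2.964
v 0.368 1.257 -4.104
v 1.623 1.466 -3.084
v 0.538 1.156 -4.292
v 1.793 1.365 -3.272
v 0.707 1.183 -4.505
v 1.961 1.392 -3.485
v 0.835 1.332 -4.693
v 2.09 1.541 -3.674
v -0.705 -2.845 2.563
v -0.199 -2.65 1.934
v 0.165 -3.635 3.017
v -0.104 -2.348 2.278
v -0.2 -2.203 2.712
v -0.455 -2.262 3.099
v -0.79 -2.506 3.316
v -1.098 -2.857 3.293
v -1.281 -3.205 3.039
v -1.281 -3.438 2.634
v -1.098 -3.482 2.206
v -0.79 -3.325 1.891
v -0.455 -3.014 1.79
v -2.022 -3.281 0.285
v -1.344 -2.619 -0.211
v -0.359 -2.917 0.739
v -1.038 -3.579 1.235
v -1.723 -2.254 0.297
v -0.739 -2.552 1.247
v -2.243 -2.369 0.8
v -1.258 -2.667 1.749
v -2.659 -2.911 1.062
v -1.674 -3.209 2.011
v -2.778 -3.626 0.96
v -1.793 -3.924 1.91
v -2.543 -4.18 0.543
v -1.558 -4.478 1.492
v -2.064 -4.313 0.005
v -1.08 -4.611 0.954
v -1.566 -3.963 -0.402
v -0.582 -4.261 0.548
v -1.282 -3.294 -0.487
v -0.297 -3.592 0.463
v -1.824 3.526 -0.088
v -1.342 3.857 0.26
v -0.994 2.744 0.835
v -1.476 2.414 0.488
v -1.629 3.873 0.464
v -1.281 2.76 1.039
v -1.967 3.796 0.52
v -1.62 2.683 1.095
v -2.268 3.646 0.413
v -1.92 2.534 0.988
v -2.449 3.465 0.172
v -2.101 2.352 0.747
v -2.463 3.3 -0.138
v -2.115 2.188 0.437
v -2.306 3.196 -0.435
v -1.958 2.083 0.14
v -2.019 3.18 -0.639
v -1.671 2.067 -0.064
v -1.68 3.257 -0.695
v -1.333 2.144 -0.12
v -1.38 3.406 -0.588
v -1.032 2.294 -0.013
v -1.199 3.588 -0.347
v -0.851 2.475 0.228
v -1.185 3.752 -0.037
v -0.837 2.64 0.538
f 2 1 5
f 2 5 3
f 3 5 6
f 3 6 4
f 5 1 7
f 5 7 6
f 6 7 8
f 6 8 4
f 7 1 9
f 7 9 8
f 8 9 10
f 8 10 4
f 9 1 11
f 9 11 10
f 10 11 12
f 10 12 4
f 11 1 13
f 11 13 12
f 12 13 14
f 12 14 4
f 13 1 15
f 13 15 14
f 14 15 16
f 14 16 4
f 15 1 17
f 15 17 16
f 16 17 18
f 16 18 4
f 17 1 19
f 17 19 18
f 18 19 20
f 18 20 4
f 19 1 21
f 19 21 20
f 20 21 22
f 20 22 4
f 21 1 23
f 21 23 22
f 22 23 24
f 22 24 4
f 23 1 25
f 23 25 24
f 24 25 26
f 24 26 4
f 25 1 27
f 25 27 26
f 26 27 28
f 26 28 4
f 27 1 2
f 27 2 28
f 28 2 3
f 28 3 4
f 30 29 32
f 30 32 31
f 32 29 33
f 32 33 31
f 33 29 34
f 33 34 31
f 34 29 35
f 34 35 31
f 35 29 36
f 35 36 31
f 36 29 37
f 36 37 31
f 37 29 38
f 37 38 31
f 38 29 39
f 38 39 31
f 39 29 40
f 39 40 31
f 40 29 41
f 40 41 31
f 41 29 30
f 41 30 31
f 43 42 46
f 43 46 44
f 44 46 47
f 44 47 45
f 46 42 48
f 46 48 47
f 47 48 49
f 47 49 45
f 48 42 50
f 48 50 49
f 49 50 51
f 49 51 45
f 50 42 52
f 50 52 51
f 51 52 53
f 51 53 45
f 52 42 54
f 52 54 53
f 53 54 55
f 53 55 45
f 54 42 56
f 54 56 55
f 55 56 57
f 55 57 45
f 56 42 58
f 56 58 57
f 57 58 59
f 57 59 45
f 58 42 60
f 58 60 59
f 59 60 61
f 59 61 45
f 60 42 43
f 60 43 61
f 61 43 44
f 61 44 45
f 63 62 66
f 63 66 64
f 64 66 67
f 64 67 65
f 66 62 68
f 66 68 67
f 67 68 69
f 67 69 65
f 68 62 70
f 68 70 69
f 69 70 71
f 69 71 65
f 70 62 72
f 70 72 71
f 71 72 73
f 71 73 65
f 72 62 74
f 72 74 73
f 73 74 75
f 73 75 65
f 74 62 76
f 74 76 75
f 75 76 77
f 75 77 65
f 76 62 78
f 76 78 77
f 77 78 79
f 77 79 65
f 78 62 80
f 78 80 79
f 79 80 81
f 79 81 65
f 80 62 82
f 80 82 81
f 81 82 83
f 81 83 65
f 82 62 84
f 82 84 83
f 83 84 85
f 83 85 65
f 84 62 86
f 84 86 85
f 85 86 87
f 85 87 65
f 86 62 63
f 86 63 87
f 87 63 64
f 87 64 65



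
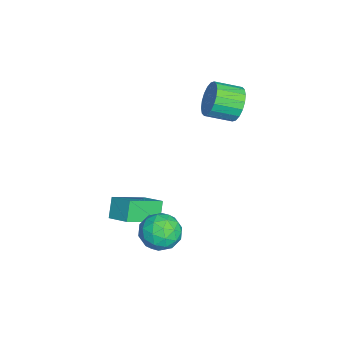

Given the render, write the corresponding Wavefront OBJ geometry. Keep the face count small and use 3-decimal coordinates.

v 2.246 0.939 -2.857
v 3.086 0.938 -3.455
v 2.894 -0.298 -1.945
v 3.734 -0.299 -2.543
v 3.549 0.497 -1.915
v 3.149 1.261 -2.478
v 2.831 -0.621 -2.922
v 2.431 0.143 -3.485
v 3.447 -0.026 -3.495
v 3.891 0.665 -2.873
v 2.089 -0.025 -2.527
v 2.533 0.666 -1.905
v 2.609 1.047 -3.236
v 3.371 -0.407 -2.164
v 3.263 0.061 -1.795
v 3.756 0.061 -2.146
v 2.646 1.237 -2.662
v 3.139 1.236 -3.013
v 3.412 0.977 -2.108
v 2.841 -0.596 -2.387
v 3.334 -0.597 -2.738
v 2.224 0.579 -3.254
v 2.717 0.579 -3.605
v 2.568 -0.337 -3.292
v 3.315 0.48 -3.611
v 3.696 -0.247 -3.075
v 3.165 -0.437 -3.297
v 2.93 0.012 -3.628
v 3.576 0.886 -3.245
v 3.957 0.159 -2.709
v 3.848 0.627 -2.34
v 3.613 1.076 -2.671
v 3.788 0.319 -3.269
v 2.023 0.481 -2.691
v 2.404 -0.246 -2.155
v 2.367 -0.436 -2.729
v 2.132 0.013 -3.06
v 2.284 0.887 -2.325
v 2.665 0.16 -1.789
v 3.05 0.628 -1.772
v 2.815 1.077 -2.103
v 2.192 0.321 -2.131
v -2.252 3.295 1.857
v -1.663 3.12 1.133
v -1.438 1.87 1.62
v -2.028 2.045 2.343
v -1.405 3.28 1.427
v -1.18 2.03 1.914
v -1.316 3.444 1.807
v -1.091 2.194 2.293
v -1.412 3.578 2.196
v -1.187 2.328 2.683
v -1.674 3.656 2.518
v -1.449 2.406 3.005
v -2.051 3.663 2.709
v -1.826 2.413 3.196
v -2.468 3.597 2.731
v -2.243 2.347 3.218
v -2.842 3.47 2.58
v -2.617 2.22 3.067
v -3.1 3.31 2.286
v -2.875 2.06 2.773
v -3.189 3.146 1.907
v -2.964 1.896 2.393
v -3.093 3.012 1.517
v -2.868 1.762 2.004
v -2.831 2.934 1.195
v -2.606 1.684 1.682
v -2.454 2.927 1.004
v -2.229 1.677 1.491
v -2.037 2.993 0.982
v -1.812 1.743 1.469
v 1.595 -2.102 -3.253
v 0.914 -2.034 -2.366
v 0.534 -0.749 -4.172
v -0.147 -0.68 -3.285
v 2.307 -1.22 -2.775
v 1.626 -1.151 -1.888
v 1.246 0.134 -3.694
v 0.565 0.202 -2.807
f 1 38 17
f 38 12 41
f 17 41 6
f 38 41 17
f 1 17 13
f 17 6 18
f 13 18 2
f 17 18 13
f 1 13 22
f 13 2 23
f 22 23 8
f 13 23 22
f 1 22 34
f 22 8 37
f 34 37 11
f 22 37 34
f 1 34 38
f 34 11 42
f 38 42 12
f 34 42 38
f 2 18 29
f 18 6 32
f 29 32 10
f 18 32 29
f 6 41 19
f 41 12 40
f 19 40 5
f 41 40 19
f 12 42 39
f 42 11 35
f 39 35 3
f 42 35 39
f 11 37 36
f 37 8 24
f 36 24 7
f 37 24 36
f 8 23 28
f 23 2 25
f 28 25 9
f 23 25 28
f 4 30 16
f 30 10 31
f 16 31 5
f 30 31 16
f 4 16 14
f 16 5 15
f 14 15 3
f 16 15 14
f 4 14 21
f 14 3 20
f 21 20 7
f 14 20 21
f 4 21 26
f 21 7 27
f 26 27 9
f 21 27 26
f 4 26 30
f 26 9 33
f 30 33 10
f 26 33 30
f 5 31 19
f 31 10 32
f 19 32 6
f 31 32 19
f 3 15 39
f 15 5 40
f 39 40 12
f 15 40 39
f 7 20 36
f 20 3 35
f 36 35 11
f 20 35 36
f 9 27 28
f 27 7 24
f 28 24 8
f 27 24 28
f 10 33 29
f 33 9 25
f 29 25 2
f 33 25 29
f 44 43 47
f 44 47 45
f 45 47 48
f 45 48 46
f 47 43 49
f 47 49 48
f 48 49 50
f 48 50 46
f 49 43 51
f 49 51 50
f 50 51 52
f 50 52 46
f 51 43 53
f 51 53 52
f 52 53 54
f 52 54 46
f 53 43 55
f 53 55 54
f 54 55 56
f 54 56 46
f 55 43 57
f 55 57 56
f 56 57 58
f 56 58 46
f 57 43 59
f 57 59 58
f 58 59 60
f 58 60 46
f 59 43 61
f 59 61 60
f 60 61 62
f 60 62 46
f 61 43 63
f 61 63 62
f 62 63 64
f 62 64 46
f 63 43 65
f 63 65 64
f 64 65 66
f 64 66 46
f 65 43 67
f 65 67 66
f 66 67 68
f 66 68 46
f 67 43 69
f 67 69 68
f 68 69 70
f 68 70 46
f 69 43 71
f 69 71 70
f 70 71 72
f 70 72 46
f 71 43 44
f 71 44 72
f 72 44 45
f 72 45 46
f 74 76 73
f 77 74 73
f 73 76 75
f 75 77 73
f 74 80 76
f 78 74 77
f 78 80 74
f 76 80 75
f 79 77 75
f 75 80 79
f 79 78 77
f 80 78 79



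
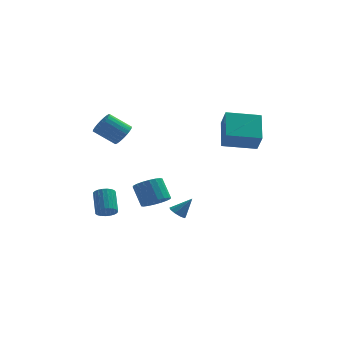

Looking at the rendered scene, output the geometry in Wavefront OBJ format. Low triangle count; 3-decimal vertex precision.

v 2.283 0.356 2.191
v 2.479 -0.366 3.242
v 2.354 1.902 3.24
v 2.551 1.18 4.291
v 4.169 0.46 1.909
v 4.366 -0.262 2.96
v 4.241 2.006 2.958
v 4.437 1.284 4.009
v -0.006 -0.178 -2.439
v 0.28 0.178 -2.727
v 0.766 -0.022 -1.481
v 0.013 0.352 -2.541
v -0.263 0.278 -2.307
v -0.418 -0.009 -2.135
v -0.381 -0.376 -2.105
v -0.168 -0.65 -2.232
v 0.121 -0.703 -2.456
v 0.351 -0.511 -2.672
v 0.414 -0.163 -2.779
v -2.783 3.546 1.734
v -2.322 3.664 2.313
v -3.495 3.772 3.226
v -3.957 3.654 2.646
v -2.369 3.938 2.221
v -3.542 4.045 3.133
v -2.479 4.152 2.055
v -3.652 4.259 2.967
v -2.635 4.274 1.839
v -3.808 4.381 2.751
v -2.814 4.285 1.608
v -3.987 4.393 2.52
v -2.988 4.184 1.396
v -4.161 4.291 2.308
v -3.131 3.985 1.235
v -4.304 4.093 2.147
v -3.221 3.72 1.15
v -4.394 3.828 2.062
v -3.245 3.428 1.154
v -4.418 3.536 2.067
v -3.198 3.155 1.247
v -4.371 3.262 2.159
v -3.088 2.941 1.413
v -4.261 3.048 2.325
v -2.932 2.819 1.629
v -4.105 2.926 2.541
v -2.753 2.807 1.86
v -3.926 2.915 2.772
v -2.579 2.909 2.072
v -3.752 3.016 2.984
v -2.436 3.107 2.233
v -3.609 3.215 3.145
v -2.346 3.372 2.318
v -3.519 3.48 3.23
v -3.729 2.752 -3.712
v -3.297 3.062 -4.03
v -3.418 4.218 -3.066
v -3.851 3.908 -2.748
v -3.513 3.137 -4.147
v -3.635 4.293 -3.183
v -3.768 3.146 -4.189
v -3.889 4.302 -3.225
v -4.015 3.086 -4.149
v -4.137 4.242 -3.185
v -4.213 2.969 -4.033
v -4.335 4.125 -3.069
v -4.328 2.814 -3.861
v -4.449 3.97 -2.898
v -4.339 2.648 -3.664
v -4.46 3.804 -2.701
v -4.244 2.501 -3.475
v -4.366 3.657 -2.511
v -4.061 2.396 -3.327
v -4.182 3.553 -2.363
v -3.82 2.354 -3.245
v -3.941 3.51 -2.282
v -3.564 2.38 -3.244
v -3.685 3.536 -2.281
v -3.336 2.47 -3.324
v -3.457 3.626 -2.361
v -3.176 2.609 -3.471
v -3.297 3.766 -2.508
v -3.112 2.773 -3.66
v -3.233 3.929 -2.696
v -3.155 2.933 -3.857
v -3.276 4.09 -2.894
v -1.057 2.63 -2.923
v -0.638 2.111 -2.397
v -1.084 2.89 -1.271
v -1.503 3.41 -1.797
v -0.38 2.375 -2.478
v -0.825 3.154 -1.352
v -0.255 2.69 -2.647
v -0.701 3.469 -1.521
v -0.29 2.993 -2.87
v -0.736 3.772 -1.744
v -0.477 3.224 -3.104
v -0.923 4.004 -1.978
v -0.778 3.338 -3.302
v -1.224 4.117 -2.177
v -1.135 3.312 -3.425
v -1.581 4.091 -2.299
v -1.476 3.15 -3.449
v -1.922 3.929 -2.323
v -1.735 2.886 -3.368
v -2.18 3.665 -2.242
v -1.859 2.571 -3.199
v -2.305 3.35 -2.073
v -1.824 2.268 -2.976
v -2.27 3.047 -1.85
v -1.637 2.036 -2.742
v -2.083 2.816 -1.616
v -1.336 1.923 -2.543
v -1.782 2.702 -1.418
v -0.979 1.949 -2.421
v -1.425 2.728 -1.295
f 2 4 1
f 5 2 1
f 1 4 3
f 3 5 1
f 2 8 4
f 6 2 5
f 6 8 2
f 4 8 3
f 7 5 3
f 3 8 7
f 7 6 5
f 8 6 7
f 10 9 12
f 10 12 11
f 12 9 13
f 12 13 11
f 13 9 14
f 13 14 11
f 14 9 15
f 14 15 11
f 15 9 16
f 15 16 11
f 16 9 17
f 16 17 11
f 17 9 18
f 17 18 11
f 18 9 19
f 18 19 11
f 19 9 10
f 19 10 11
f 21 20 24
f 21 24 22
f 22 24 25
f 22 25 23
f 24 20 26
f 24 26 25
f 25 26 27
f 25 27 23
f 26 20 28
f 26 28 27
f 27 28 29
f 27 29 23
f 28 20 30
f 28 30 29
f 29 30 31
f 29 31 23
f 30 20 32
f 30 32 31
f 31 32 33
f 31 33 23
f 32 20 34
f 32 34 33
f 33 34 35
f 33 35 23
f 34 20 36
f 34 36 35
f 35 36 37
f 35 37 23
f 36 20 38
f 36 38 37
f 37 38 39
f 37 39 23
f 38 20 40
f 38 40 39
f 39 40 41
f 39 41 23
f 40 20 42
f 40 42 41
f 41 42 43
f 41 43 23
f 42 20 44
f 42 44 43
f 43 44 45
f 43 45 23
f 44 20 46
f 44 46 45
f 45 46 47
f 45 47 23
f 46 20 48
f 46 48 47
f 47 48 49
f 47 49 23
f 48 20 50
f 48 50 49
f 49 50 51
f 49 51 23
f 50 20 52
f 50 52 51
f 51 52 53
f 51 53 23
f 52 20 21
f 52 21 53
f 53 21 22
f 53 22 23
f 55 54 58
f 55 58 56
f 56 58 59
f 56 59 57
f 58 54 60
f 58 60 59
f 59 60 61
f 59 61 57
f 60 54 62
f 60 62 61
f 61 62 63
f 61 63 57
f 62 54 64
f 62 64 63
f 63 64 65
f 63 65 57
f 64 54 66
f 64 66 65
f 65 66 67
f 65 67 57
f 66 54 68
f 66 68 67
f 67 68 69
f 67 69 57
f 68 54 70
f 68 70 69
f 69 70 71
f 69 71 57
f 70 54 72
f 70 72 71
f 71 72 73
f 71 73 57
f 72 54 74
f 72 74 73
f 73 74 75
f 73 75 57
f 74 54 76
f 74 76 75
f 75 76 77
f 75 77 57
f 76 54 78
f 76 78 77
f 77 78 79
f 77 79 57
f 78 54 80
f 78 80 79
f 79 80 81
f 79 81 57
f 80 54 82
f 80 82 81
f 81 82 83
f 81 83 57
f 82 54 84
f 82 84 83
f 83 84 85
f 83 85 57
f 84 54 55
f 84 55 85
f 85 55 56
f 85 56 57
f 87 86 90
f 87 90 88
f 88 90 91
f 88 91 89
f 90 86 92
f 90 92 91
f 91 92 93
f 91 93 89
f 92 86 94
f 92 94 93
f 93 94 95
f 93 95 89
f 94 86 96
f 94 96 95
f 95 96 97
f 95 97 89
f 96 86 98
f 96 98 97
f 97 98 99
f 97 99 89
f 98 86 100
f 98 100 99
f 99 100 101
f 99 101 89
f 100 86 102
f 100 102 101
f 101 102 103
f 101 103 89
f 102 86 104
f 102 104 103
f 103 104 105
f 103 105 89
f 104 86 106
f 104 106 105
f 105 106 107
f 105 107 89
f 106 86 108
f 106 108 107
f 107 108 109
f 107 109 89
f 108 86 110
f 108 110 109
f 109 110 111
f 109 111 89
f 110 86 112
f 110 112 111
f 111 112 113
f 111 113 89
f 112 86 114
f 112 114 113
f 113 114 115
f 113 115 89
f 114 86 87
f 114 87 115
f 115 87 88
f 115 88 89



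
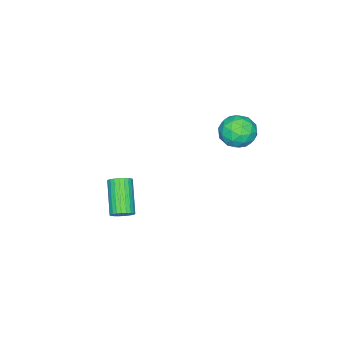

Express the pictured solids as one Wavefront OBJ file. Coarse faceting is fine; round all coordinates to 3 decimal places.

v -3.478 2.577 1.054
v -3.193 2.986 1.758
v -2.727 1.454 1.402
v -2.442 1.863 2.106
v -3.268 1.624 2.051
v -3.733 2.318 1.836
v -2.187 2.122 1.324
v -2.652 2.816 1.109
v -2.395 2.705 1.925
v -3.064 2.396 2.374
v -2.856 2.044 0.786
v -3.525 1.735 1.235
v -3.402 2.88 1.376
v -2.518 1.56 1.784
v -3.004 1.419 1.752
v -2.837 1.66 2.166
v -3.719 2.487 1.422
v -3.551 2.727 1.835
v -3.596 1.927 2.007
v -2.369 1.713 1.325
v -2.201 1.953 1.738
v -3.083 2.78 0.994
v -2.916 3.021 1.408
v -2.324 2.513 1.153
v -2.765 2.955 1.887
v -2.324 2.295 2.092
v -2.174 2.447 1.632
v -2.447 2.855 1.506
v -3.158 2.774 2.151
v -2.716 2.114 2.356
v -3.202 1.973 2.324
v -3.475 2.381 2.197
v -2.689 2.609 2.249
v -3.204 2.326 0.804
v -2.762 1.666 1.009
v -2.445 2.059 0.963
v -2.718 2.467 0.836
v -3.596 2.145 1.068
v -3.155 1.485 1.273
v -3.473 1.585 1.654
v -3.746 1.993 1.528
v -3.231 1.831 0.911
v -0.55 -1.897 -4.169
v -0.116 -2.086 -3.909
v -1.176 -2.952 -2.771
v -1.61 -2.763 -3.031
v -0.152 -1.906 -3.805
v -1.211 -2.772 -2.667
v -0.247 -1.725 -3.757
v -1.307 -2.591 -2.618
v -0.389 -1.57 -3.771
v -1.449 -2.436 -2.632
v -0.556 -1.465 -3.846
v -1.615 -2.331 -2.707
v -0.722 -1.425 -3.97
v -1.781 -2.291 -2.831
v -0.861 -1.458 -4.124
v -1.92 -2.324 -2.986
v -0.953 -1.557 -4.285
v -2.013 -2.423 -3.147
v -0.984 -1.708 -4.429
v -2.044 -2.574 -3.291
v -0.949 -1.888 -4.533
v -2.008 -2.754 -3.395
v -0.853 -2.069 -4.582
v -1.913 -2.935 -3.443
v -0.711 -2.224 -4.568
v -1.771 -3.09 -3.429
v -0.545 -2.329 -4.493
v -1.604 -3.195 -3.354
v -0.379 -2.369 -4.369
v -1.438 -3.235 -3.23
v -0.24 -2.336 -4.214
v -1.299 -3.202 -3.076
v -0.147 -2.237 -4.053
v -1.207 -3.103 -2.915
f 1 38 17
f 38 12 41
f 17 41 6
f 38 41 17
f 1 17 13
f 17 6 18
f 13 18 2
f 17 18 13
f 1 13 22
f 13 2 23
f 22 23 8
f 13 23 22
f 1 22 34
f 22 8 37
f 34 37 11
f 22 37 34
f 1 34 38
f 34 11 42
f 38 42 12
f 34 42 38
f 2 18 29
f 18 6 32
f 29 32 10
f 18 32 29
f 6 41 19
f 41 12 40
f 19 40 5
f 41 40 19
f 12 42 39
f 42 11 35
f 39 35 3
f 42 35 39
f 11 37 36
f 37 8 24
f 36 24 7
f 37 24 36
f 8 23 28
f 23 2 25
f 28 25 9
f 23 25 28
f 4 30 16
f 30 10 31
f 16 31 5
f 30 31 16
f 4 16 14
f 16 5 15
f 14 15 3
f 16 15 14
f 4 14 21
f 14 3 20
f 21 20 7
f 14 20 21
f 4 21 26
f 21 7 27
f 26 27 9
f 21 27 26
f 4 26 30
f 26 9 33
f 30 33 10
f 26 33 30
f 5 31 19
f 31 10 32
f 19 32 6
f 31 32 19
f 3 15 39
f 15 5 40
f 39 40 12
f 15 40 39
f 7 20 36
f 20 3 35
f 36 35 11
f 20 35 36
f 9 27 28
f 27 7 24
f 28 24 8
f 27 24 28
f 10 33 29
f 33 9 25
f 29 25 2
f 33 25 29
f 44 43 47
f 44 47 45
f 45 47 48
f 45 48 46
f 47 43 49
f 47 49 48
f 48 49 50
f 48 50 46
f 49 43 51
f 49 51 50
f 50 51 52
f 50 52 46
f 51 43 53
f 51 53 52
f 52 53 54
f 52 54 46
f 53 43 55
f 53 55 54
f 54 55 56
f 54 56 46
f 55 43 57
f 55 57 56
f 56 57 58
f 56 58 46
f 57 43 59
f 57 59 58
f 58 59 60
f 58 60 46
f 59 43 61
f 59 61 60
f 60 61 62
f 60 62 46
f 61 43 63
f 61 63 62
f 62 63 64
f 62 64 46
f 63 43 65
f 63 65 64
f 64 65 66
f 64 66 46
f 65 43 67
f 65 67 66
f 66 67 68
f 66 68 46
f 67 43 69
f 67 69 68
f 68 69 70
f 68 70 46
f 69 43 71
f 69 71 70
f 70 71 72
f 70 72 46
f 71 43 73
f 71 73 72
f 72 73 74
f 72 74 46
f 73 43 75
f 73 75 74
f 74 75 76
f 74 76 46
f 75 43 44
f 75 44 76
f 76 44 45
f 76 45 46



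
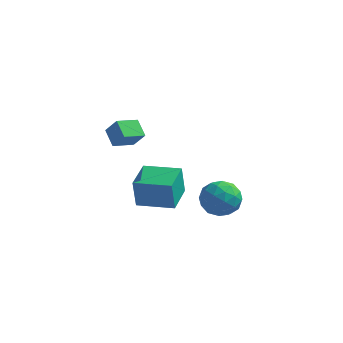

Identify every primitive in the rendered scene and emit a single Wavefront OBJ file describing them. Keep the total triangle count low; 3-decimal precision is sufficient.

v 1.903 2.181 -4.071
v 2.887 2.597 -3.506
v 1.793 0.703 -2.794
v 2.777 1.119 -2.229
v 1.741 1.739 -2.173
v 1.808 2.652 -2.962
v 2.872 0.648 -3.338
v 2.939 1.561 -4.127
v 3.486 1.65 -3.052
v 2.787 2.324 -2.332
v 1.893 0.976 -3.968
v 1.194 1.65 -3.248
v 2.404 2.519 -3.901
v 2.276 0.781 -2.399
v 1.666 1.145 -2.366
v 2.245 1.39 -2.034
v 1.77 2.551 -3.581
v 2.349 2.796 -3.248
v 1.675 2.291 -2.465
v 2.331 0.504 -3.052
v 2.91 0.749 -2.719
v 2.435 1.91 -4.266
v 3.014 2.155 -3.934
v 3.005 1.009 -3.835
v 3.335 2.207 -3.302
v 3.271 1.338 -2.551
v 3.326 1.061 -3.203
v 3.366 1.598 -3.667
v 2.924 2.603 -2.878
v 2.86 1.734 -2.128
v 2.25 2.098 -2.095
v 2.29 2.635 -2.559
v 3.276 2.046 -2.612
v 1.82 1.566 -4.172
v 1.756 0.697 -3.422
v 2.39 0.665 -3.741
v 2.43 1.202 -4.205
v 1.409 1.962 -3.749
v 1.345 1.093 -2.998
v 1.314 1.702 -2.633
v 1.354 2.239 -3.097
v 1.404 1.254 -3.688
v -2.272 -2.483 3.346
v -1.584 -2.631 4.255
v -1.592 -1.443 3.001
v -0.904 -1.591 3.911
v -1.596 -3.129 2.729
v -0.908 -3.277 3.639
v -0.916 -2.089 2.385
v -0.228 -2.237 3.294
v -0.694 -2.394 -1.878
v -0.816 -2.524 -0.167
v -0.888 -0.559 -1.752
v -1.01 -0.689 -0.041
v 1.33 -2.191 -1.719
v 1.208 -2.321 -0.008
v 1.136 -0.356 -1.593
v 1.014 -0.486 0.118
f 1 38 17
f 38 12 41
f 17 41 6
f 38 41 17
f 1 17 13
f 17 6 18
f 13 18 2
f 17 18 13
f 1 13 22
f 13 2 23
f 22 23 8
f 13 23 22
f 1 22 34
f 22 8 37
f 34 37 11
f 22 37 34
f 1 34 38
f 34 11 42
f 38 42 12
f 34 42 38
f 2 18 29
f 18 6 32
f 29 32 10
f 18 32 29
f 6 41 19
f 41 12 40
f 19 40 5
f 41 40 19
f 12 42 39
f 42 11 35
f 39 35 3
f 42 35 39
f 11 37 36
f 37 8 24
f 36 24 7
f 37 24 36
f 8 23 28
f 23 2 25
f 28 25 9
f 23 25 28
f 4 30 16
f 30 10 31
f 16 31 5
f 30 31 16
f 4 16 14
f 16 5 15
f 14 15 3
f 16 15 14
f 4 14 21
f 14 3 20
f 21 20 7
f 14 20 21
f 4 21 26
f 21 7 27
f 26 27 9
f 21 27 26
f 4 26 30
f 26 9 33
f 30 33 10
f 26 33 30
f 5 31 19
f 31 10 32
f 19 32 6
f 31 32 19
f 3 15 39
f 15 5 40
f 39 40 12
f 15 40 39
f 7 20 36
f 20 3 35
f 36 35 11
f 20 35 36
f 9 27 28
f 27 7 24
f 28 24 8
f 27 24 28
f 10 33 29
f 33 9 25
f 29 25 2
f 33 25 29
f 44 46 43
f 47 44 43
f 43 46 45
f 45 47 43
f 44 50 46
f 48 44 47
f 48 50 44
f 46 50 45
f 49 47 45
f 45 50 49
f 49 48 47
f 50 48 49
f 52 54 51
f 55 52 51
f 51 54 53
f 53 55 51
f 52 58 54
f 56 52 55
f 56 58 52
f 54 58 53
f 57 55 53
f 53 58 57
f 57 56 55
f 58 56 57



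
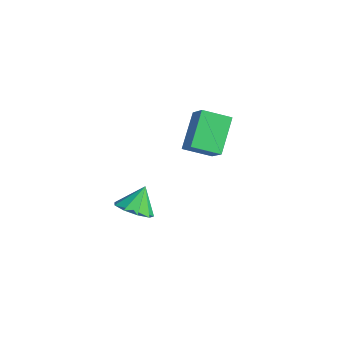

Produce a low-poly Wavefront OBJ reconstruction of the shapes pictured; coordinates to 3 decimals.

v -2.114 0.703 -4.372
v -1.341 0.945 -4.344
v -2.346 1.337 -3.428
v -1.639 1.296 -4.653
v -2.159 1.369 -4.83
v -2.658 1.131 -4.793
v -2.902 0.693 -4.559
v -2.778 0.259 -4.237
v -2.343 0.033 -3.978
v -1.801 0.121 -3.904
v -1.406 0.481 -4.048
v -0.928 2.074 -0.554
v -1.764 3.026 0.535
v -0.401 3.035 -0.99
v -1.237 3.987 0.098
v -0.083 1.953 0.202
v -0.919 2.905 1.29
v 0.444 2.914 -0.235
v -0.392 3.866 0.854
f 2 1 4
f 2 4 3
f 4 1 5
f 4 5 3
f 5 1 6
f 5 6 3
f 6 1 7
f 6 7 3
f 7 1 8
f 7 8 3
f 8 1 9
f 8 9 3
f 9 1 10
f 9 10 3
f 10 1 11
f 10 11 3
f 11 1 2
f 11 2 3
f 13 15 12
f 16 13 12
f 12 15 14
f 14 16 12
f 13 19 15
f 17 13 16
f 17 19 13
f 15 19 14
f 18 16 14
f 14 19 18
f 18 17 16
f 19 17 18



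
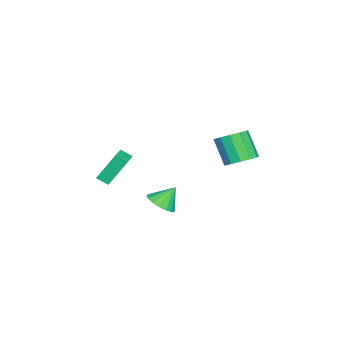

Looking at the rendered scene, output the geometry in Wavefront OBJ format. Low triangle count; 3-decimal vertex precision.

v 1.884 -2.762 -0.355
v 1.875 -3.52 0.072
v 3.583 -2.534 0.084
v 3.575 -3.292 0.512
v 2.465 -3.748 -2.092
v 2.457 -4.506 -1.664
v 4.165 -3.52 -1.652
v 4.156 -4.278 -1.225
v 3.446 4.392 1.336
v 4.01 5.06 1.936
v 3.278 4.195 3.584
v 2.714 3.528 2.984
v 3.482 5.324 1.841
v 2.751 4.459 3.489
v 2.944 5.292 1.585
v 2.212 4.427 3.234
v 2.564 4.975 1.25
v 1.833 4.11 2.899
v 2.464 4.473 0.943
v 1.733 3.608 2.591
v 2.676 3.945 0.76
v 1.945 3.08 2.408
v 3.132 3.559 0.76
v 2.401 2.695 2.408
v 3.688 3.438 0.943
v 2.957 2.573 2.591
v 4.167 3.62 1.25
v 3.435 2.755 2.899
v 4.416 4.047 1.585
v 3.685 3.182 3.234
v 4.358 4.584 1.841
v 3.627 3.719 3.489
v 3.98 -0.332 -2.787
v 4.946 -0.157 -2.476
v 3.46 0.412 -1.593
v 4.842 0.231 -2.762
v 4.541 0.489 -3.055
v 4.111 0.559 -3.286
v 3.651 0.425 -3.403
v 3.267 0.117 -3.378
v 3.046 -0.293 -3.218
v 3.039 -0.713 -2.96
v 3.247 -1.045 -2.661
v 3.624 -1.214 -2.392
v 4.082 -1.181 -2.213
v 4.517 -0.954 -2.165
v 4.829 -0.584 -2.26
f 2 4 1
f 5 2 1
f 1 4 3
f 3 5 1
f 2 8 4
f 6 2 5
f 6 8 2
f 4 8 3
f 7 5 3
f 3 8 7
f 7 6 5
f 8 6 7
f 10 9 13
f 10 13 11
f 11 13 14
f 11 14 12
f 13 9 15
f 13 15 14
f 14 15 16
f 14 16 12
f 15 9 17
f 15 17 16
f 16 17 18
f 16 18 12
f 17 9 19
f 17 19 18
f 18 19 20
f 18 20 12
f 19 9 21
f 19 21 20
f 20 21 22
f 20 22 12
f 21 9 23
f 21 23 22
f 22 23 24
f 22 24 12
f 23 9 25
f 23 25 24
f 24 25 26
f 24 26 12
f 25 9 27
f 25 27 26
f 26 27 28
f 26 28 12
f 27 9 29
f 27 29 28
f 28 29 30
f 28 30 12
f 29 9 31
f 29 31 30
f 30 31 32
f 30 32 12
f 31 9 10
f 31 10 32
f 32 10 11
f 32 11 12
f 34 33 36
f 34 36 35
f 36 33 37
f 36 37 35
f 37 33 38
f 37 38 35
f 38 33 39
f 38 39 35
f 39 33 40
f 39 40 35
f 40 33 41
f 40 41 35
f 41 33 42
f 41 42 35
f 42 33 43
f 42 43 35
f 43 33 44
f 43 44 35
f 44 33 45
f 44 45 35
f 45 33 46
f 45 46 35
f 46 33 47
f 46 47 35
f 47 33 34
f 47 34 35



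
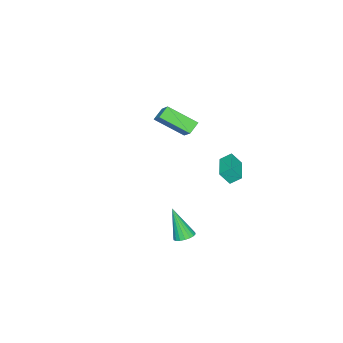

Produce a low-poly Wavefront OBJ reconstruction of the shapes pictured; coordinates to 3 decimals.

v -4.179 -0.312 -3.665
v -3.866 -0.824 -2.865
v -4.494 0.282 -3.161
v -4.181 -0.23 -2.361
v -2.599 0.57 -3.719
v -2.286 0.058 -2.919
v -2.914 1.164 -3.215
v -2.601 0.652 -2.415
v -3.72 -5.149 -0.841
v -4.441 -5.033 -0.297
v -4.287 -3.439 -1.958
v -5.008 -3.323 -1.414
v -2.852 -4.237 0.114
v -3.573 -4.121 0.658
v -3.419 -2.527 -1.003
v -4.14 -2.411 -0.459
v 3.705 1.339 -3.914
v 4.317 1.192 -3.949
v 3.615 0.521 -2.026
v 4.321 1.449 -3.837
v 4.203 1.684 -3.74
v 3.987 1.851 -3.678
v 3.715 1.917 -3.663
v 3.441 1.869 -3.697
v 3.219 1.715 -3.775
v 3.094 1.487 -3.879
v 3.09 1.23 -3.991
v 3.208 0.995 -4.088
v 3.424 0.827 -4.15
v 3.696 0.762 -4.165
v 3.97 0.81 -4.131
v 4.192 0.964 -4.054
f 2 4 1
f 5 2 1
f 1 4 3
f 3 5 1
f 2 8 4
f 6 2 5
f 6 8 2
f 4 8 3
f 7 5 3
f 3 8 7
f 7 6 5
f 8 6 7
f 10 12 9
f 13 10 9
f 9 12 11
f 11 13 9
f 10 16 12
f 14 10 13
f 14 16 10
f 12 16 11
f 15 13 11
f 11 16 15
f 15 14 13
f 16 14 15
f 18 17 20
f 18 20 19
f 20 17 21
f 20 21 19
f 21 17 22
f 21 22 19
f 22 17 23
f 22 23 19
f 23 17 24
f 23 24 19
f 24 17 25
f 24 25 19
f 25 17 26
f 25 26 19
f 26 17 27
f 26 27 19
f 27 17 28
f 27 28 19
f 28 17 29
f 28 29 19
f 29 17 30
f 29 30 19
f 30 17 31
f 30 31 19
f 31 17 32
f 31 32 19
f 32 17 18
f 32 18 19



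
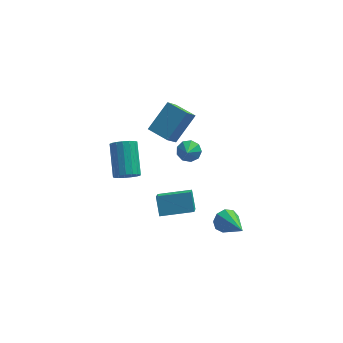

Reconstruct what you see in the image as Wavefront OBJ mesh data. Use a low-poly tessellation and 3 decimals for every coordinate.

v 0.095 0.455 2.69
v 0.81 0.386 2.729
v -0.015 -0.335 3.31
v 0.65 0.688 3.084
v 0.23 0.88 3.255
v -0.254 0.873 3.161
v -0.574 0.671 2.846
v -0.581 0.367 2.459
v -0.273 0.104 2.179
v 0.208 0.006 2.139
v 0.636 0.117 2.356
v -0.629 3.231 0.708
v -1.119 2.283 1.873
v -1.746 4.065 0.917
v -2.236 3.117 2.083
v 0.496 4.383 2.117
v 0.006 3.435 3.283
v -0.621 5.217 2.327
v -1.111 4.269 3.492
v 2.179 -1.665 -1.715
v 2.592 -1.188 -1.223
v 3.041 -3.375 -0.785
v 2.108 -1.312 -1.001
v 1.656 -1.6 -1.113
v 1.45 -1.919 -1.507
v 1.584 -2.118 -1.999
v 1.997 -2.106 -2.358
v 2.495 -1.886 -2.416
v 2.845 -1.563 -2.147
v 2.884 -1.288 -1.676
v -3.314 -1.927 2.817
v -2.984 -2.315 3.394
v -3.196 -0.581 4.681
v -3.526 -0.193 4.103
v -2.7 -2.153 3.223
v -2.913 -0.419 4.51
v -2.557 -1.94 2.959
v -2.77 -0.206 4.246
v -2.587 -1.723 2.662
v -2.8 0.011 3.949
v -2.784 -1.554 2.401
v -2.997 0.181 3.688
v -3.102 -1.469 2.235
v -3.315 0.265 3.522
v -3.468 -1.49 2.202
v -3.681 0.244 3.489
v -3.799 -1.611 2.31
v -4.012 0.123 3.597
v -4.019 -1.804 2.534
v -4.232 -0.07 3.821
v -4.077 -2.025 2.823
v -4.29 -0.291 4.11
v -3.96 -2.224 3.11
v -4.173 -0.49 4.397
v -3.695 -2.355 3.33
v -3.908 -0.621 4.617
v -3.343 -2.388 3.433
v -3.556 -0.654 4.72
v -1.526 -4.235 1.562
v -1.715 -3.404 2.477
v -1.451 -2.91 0.375
v -1.64 -2.08 1.29
v 0.36 -4.1 1.83
v 0.171 -3.27 2.745
v 0.435 -2.776 0.643
v 0.246 -1.945 1.558
f 2 1 4
f 2 4 3
f 4 1 5
f 4 5 3
f 5 1 6
f 5 6 3
f 6 1 7
f 6 7 3
f 7 1 8
f 7 8 3
f 8 1 9
f 8 9 3
f 9 1 10
f 9 10 3
f 10 1 11
f 10 11 3
f 11 1 2
f 11 2 3
f 13 15 12
f 16 13 12
f 12 15 14
f 14 16 12
f 13 19 15
f 17 13 16
f 17 19 13
f 15 19 14
f 18 16 14
f 14 19 18
f 18 17 16
f 19 17 18
f 21 20 23
f 21 23 22
f 23 20 24
f 23 24 22
f 24 20 25
f 24 25 22
f 25 20 26
f 25 26 22
f 26 20 27
f 26 27 22
f 27 20 28
f 27 28 22
f 28 20 29
f 28 29 22
f 29 20 30
f 29 30 22
f 30 20 21
f 30 21 22
f 32 31 35
f 32 35 33
f 33 35 36
f 33 36 34
f 35 31 37
f 35 37 36
f 36 37 38
f 36 38 34
f 37 31 39
f 37 39 38
f 38 39 40
f 38 40 34
f 39 31 41
f 39 41 40
f 40 41 42
f 40 42 34
f 41 31 43
f 41 43 42
f 42 43 44
f 42 44 34
f 43 31 45
f 43 45 44
f 44 45 46
f 44 46 34
f 45 31 47
f 45 47 46
f 46 47 48
f 46 48 34
f 47 31 49
f 47 49 48
f 48 49 50
f 48 50 34
f 49 31 51
f 49 51 50
f 50 51 52
f 50 52 34
f 51 31 53
f 51 53 52
f 52 53 54
f 52 54 34
f 53 31 55
f 53 55 54
f 54 55 56
f 54 56 34
f 55 31 57
f 55 57 56
f 56 57 58
f 56 58 34
f 57 31 32
f 57 32 58
f 58 32 33
f 58 33 34
f 60 62 59
f 63 60 59
f 59 62 61
f 61 63 59
f 60 66 62
f 64 60 63
f 64 66 60
f 62 66 61
f 65 63 61
f 61 66 65
f 65 64 63
f 66 64 65



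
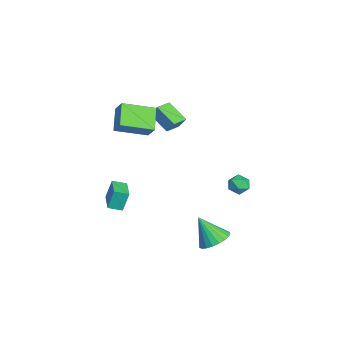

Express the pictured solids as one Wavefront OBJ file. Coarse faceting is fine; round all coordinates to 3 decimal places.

v -1.054 -2.733 3.158
v -2.323 -2.442 4
v -1.021 -0.865 2.563
v -2.289 -0.575 3.406
v -0.411 -2.465 4.034
v -1.679 -2.175 4.877
v -0.377 -0.598 3.44
v -1.646 -0.307 4.282
v 0.947 3.787 -0.319
v 1.485 4.052 -0.668
v 1.655 3.228 0.348
v 2.193 3.493 -0.001
v 1.802 3.904 0.398
v 1.364 4.25 -0.014
v 1.776 3.03 -0.306
v 1.338 3.376 -0.718
v 1.997 3.584 -0.66
v 2.013 4.125 -0.225
v 1.127 3.155 -0.095
v 1.143 3.696 0.34
v 2.731 2.119 -3.681
v 3.42 2.533 -3.155
v 2.069 1.341 -2.199
v 3.13 2.806 -3.141
v 2.771 2.961 -3.221
v 2.405 2.97 -3.379
v 2.095 2.833 -3.59
v 1.895 2.571 -3.817
v 1.84 2.232 -4.02
v 1.939 1.873 -4.164
v 2.175 1.557 -4.225
v 2.507 1.338 -4.192
v 2.878 1.254 -4.07
v 3.223 1.32 -3.881
v 3.484 1.524 -3.657
v 3.614 1.831 -3.438
v 3.591 2.188 -3.26
v -2.327 -3.086 -3.327
v -2.485 -2.686 -2.133
v -2.235 -2.262 -3.591
v -2.393 -1.862 -2.397
v -0.867 -3.178 -3.103
v -1.025 -2.778 -1.909
v -0.775 -2.354 -3.367
v -0.933 -1.954 -2.173
v -2.351 0.386 1.768
v -3.425 -0.373 2.51
v -3.044 1.178 1.575
v -4.118 0.419 2.316
v -2.122 0.761 2.484
v -3.196 0.002 3.225
v -2.815 1.553 2.29
v -3.889 0.794 3.032
f 2 4 1
f 5 2 1
f 1 4 3
f 3 5 1
f 2 8 4
f 6 2 5
f 6 8 2
f 4 8 3
f 7 5 3
f 3 8 7
f 7 6 5
f 8 6 7
f 9 20 14
f 9 14 10
f 9 10 16
f 9 16 19
f 9 19 20
f 10 14 18
f 14 20 13
f 20 19 11
f 19 16 15
f 16 10 17
f 12 18 13
f 12 13 11
f 12 11 15
f 12 15 17
f 12 17 18
f 13 18 14
f 11 13 20
f 15 11 19
f 17 15 16
f 18 17 10
f 22 21 24
f 22 24 23
f 24 21 25
f 24 25 23
f 25 21 26
f 25 26 23
f 26 21 27
f 26 27 23
f 27 21 28
f 27 28 23
f 28 21 29
f 28 29 23
f 29 21 30
f 29 30 23
f 30 21 31
f 30 31 23
f 31 21 32
f 31 32 23
f 32 21 33
f 32 33 23
f 33 21 34
f 33 34 23
f 34 21 35
f 34 35 23
f 35 21 36
f 35 36 23
f 36 21 37
f 36 37 23
f 37 21 22
f 37 22 23
f 39 41 38
f 42 39 38
f 38 41 40
f 40 42 38
f 39 45 41
f 43 39 42
f 43 45 39
f 41 45 40
f 44 42 40
f 40 45 44
f 44 43 42
f 45 43 44
f 47 49 46
f 50 47 46
f 46 49 48
f 48 50 46
f 47 53 49
f 51 47 50
f 51 53 47
f 49 53 48
f 52 50 48
f 48 53 52
f 52 51 50
f 53 51 52



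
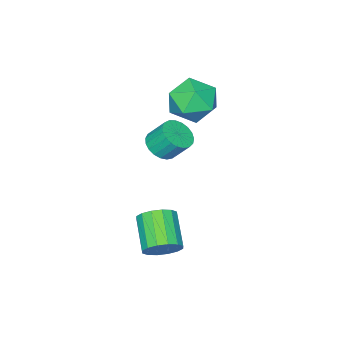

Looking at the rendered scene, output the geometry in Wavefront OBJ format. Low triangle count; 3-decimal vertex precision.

v 2.446 4.347 -4.398
v 2.897 4.513 -3.783
v 2.104 3.42 -2.907
v 1.654 3.253 -3.522
v 2.582 4.765 -3.754
v 1.789 3.671 -2.877
v 2.232 4.904 -3.897
v 1.439 3.811 -3.021
v 1.938 4.895 -4.174
v 1.145 3.801 -3.298
v 1.781 4.738 -4.512
v 0.988 3.645 -3.635
v 1.803 4.476 -4.819
v 1.01 3.383 -3.942
v 1.996 4.18 -5.013
v 1.203 3.087 -4.137
v 2.311 3.929 -5.043
v 1.518 2.835 -4.166
v 2.661 3.789 -4.899
v 1.868 2.696 -4.023
v 2.955 3.799 -4.622
v 2.162 2.705 -3.746
v 3.112 3.955 -4.285
v 2.319 2.862 -3.408
v 3.09 4.217 -3.978
v 2.297 3.124 -3.101
v -2.728 2.167 -0.255
v -1.905 2.719 0.278
v -2.015 0.581 0.282
v -1.192 1.133 0.815
v -2.247 1.187 1.201
v -2.688 2.168 0.869
v -1.232 1.132 -0.309
v -1.673 2.113 -0.641
v -0.98 2.079 0.245
v -1.608 2.113 1.178
v -2.312 1.187 -0.618
v -2.94 1.221 0.315
v 1.076 2.937 -0.045
v 1.729 3.216 -0.058
v 1.476 3.843 0.772
v 0.824 3.563 0.785
v 1.581 3.397 -0.239
v 1.329 4.023 0.591
v 1.346 3.498 -0.386
v 1.094 4.124 0.443
v 1.064 3.502 -0.475
v 0.812 4.128 0.355
v 0.785 3.408 -0.489
v 0.532 4.034 0.341
v 0.556 3.232 -0.427
v 0.303 3.859 0.403
v 0.416 3.006 -0.298
v 0.164 3.633 0.532
v 0.391 2.768 -0.126
v 0.139 3.394 0.704
v 0.485 2.559 0.061
v 0.232 3.185 0.891
v 0.68 2.415 0.229
v 0.428 3.041 1.059
v 0.944 2.361 0.349
v 0.692 2.988 1.179
v 1.231 2.407 0.402
v 0.979 3.034 1.232
v 1.491 2.545 0.377
v 1.239 3.171 1.207
v 1.68 2.75 0.279
v 1.427 3.377 1.109
v 1.764 2.988 0.126
v 1.511 3.614 0.955
f 2 1 5
f 2 5 3
f 3 5 6
f 3 6 4
f 5 1 7
f 5 7 6
f 6 7 8
f 6 8 4
f 7 1 9
f 7 9 8
f 8 9 10
f 8 10 4
f 9 1 11
f 9 11 10
f 10 11 12
f 10 12 4
f 11 1 13
f 11 13 12
f 12 13 14
f 12 14 4
f 13 1 15
f 13 15 14
f 14 15 16
f 14 16 4
f 15 1 17
f 15 17 16
f 16 17 18
f 16 18 4
f 17 1 19
f 17 19 18
f 18 19 20
f 18 20 4
f 19 1 21
f 19 21 20
f 20 21 22
f 20 22 4
f 21 1 23
f 21 23 22
f 22 23 24
f 22 24 4
f 23 1 25
f 23 25 24
f 24 25 26
f 24 26 4
f 25 1 2
f 25 2 26
f 26 2 3
f 26 3 4
f 27 38 32
f 27 32 28
f 27 28 34
f 27 34 37
f 27 37 38
f 28 32 36
f 32 38 31
f 38 37 29
f 37 34 33
f 34 28 35
f 30 36 31
f 30 31 29
f 30 29 33
f 30 33 35
f 30 35 36
f 31 36 32
f 29 31 38
f 33 29 37
f 35 33 34
f 36 35 28
f 40 39 43
f 40 43 41
f 41 43 44
f 41 44 42
f 43 39 45
f 43 45 44
f 44 45 46
f 44 46 42
f 45 39 47
f 45 47 46
f 46 47 48
f 46 48 42
f 47 39 49
f 47 49 48
f 48 49 50
f 48 50 42
f 49 39 51
f 49 51 50
f 50 51 52
f 50 52 42
f 51 39 53
f 51 53 52
f 52 53 54
f 52 54 42
f 53 39 55
f 53 55 54
f 54 55 56
f 54 56 42
f 55 39 57
f 55 57 56
f 56 57 58
f 56 58 42
f 57 39 59
f 57 59 58
f 58 59 60
f 58 60 42
f 59 39 61
f 59 61 60
f 60 61 62
f 60 62 42
f 61 39 63
f 61 63 62
f 62 63 64
f 62 64 42
f 63 39 65
f 63 65 64
f 64 65 66
f 64 66 42
f 65 39 67
f 65 67 66
f 66 67 68
f 66 68 42
f 67 39 69
f 67 69 68
f 68 69 70
f 68 70 42
f 69 39 40
f 69 40 70
f 70 40 41
f 70 41 42

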